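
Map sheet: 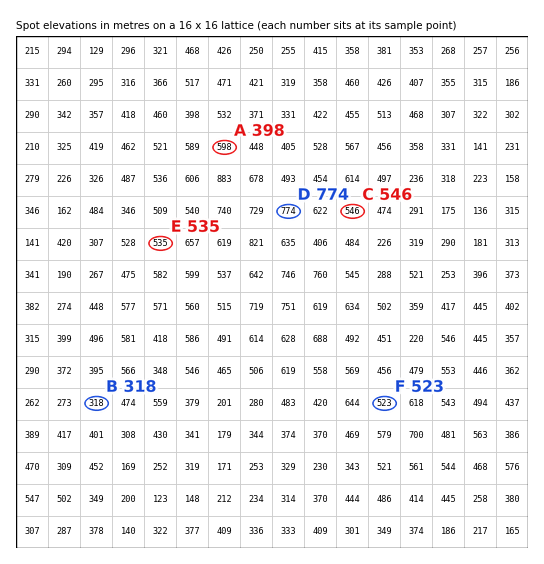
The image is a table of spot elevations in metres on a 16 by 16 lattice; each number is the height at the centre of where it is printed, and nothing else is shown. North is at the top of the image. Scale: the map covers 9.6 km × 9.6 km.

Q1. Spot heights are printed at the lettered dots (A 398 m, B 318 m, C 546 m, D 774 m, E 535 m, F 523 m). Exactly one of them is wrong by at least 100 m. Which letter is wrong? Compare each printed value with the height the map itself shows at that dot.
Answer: A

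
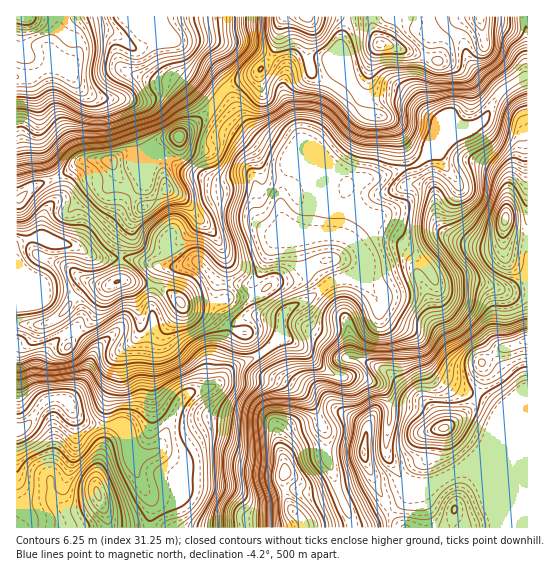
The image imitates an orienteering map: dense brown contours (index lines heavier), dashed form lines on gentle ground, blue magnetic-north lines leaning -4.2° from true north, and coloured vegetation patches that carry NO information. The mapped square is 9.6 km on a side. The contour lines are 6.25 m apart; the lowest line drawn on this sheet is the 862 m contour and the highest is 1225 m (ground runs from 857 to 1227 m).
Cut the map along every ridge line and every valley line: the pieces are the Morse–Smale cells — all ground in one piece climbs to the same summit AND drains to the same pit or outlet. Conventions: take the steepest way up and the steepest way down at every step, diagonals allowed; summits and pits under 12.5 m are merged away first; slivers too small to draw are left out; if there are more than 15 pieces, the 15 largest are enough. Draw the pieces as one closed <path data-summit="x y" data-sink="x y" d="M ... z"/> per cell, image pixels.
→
<path data-summit="445 427" data-sink="17 430" d="M295 165l-4 1-10 27 2 30 10 9 11 3-5 4 5 24 21 23-18 14-20 9-5 8-33-1-14 7-7 11-8 21 0 24 18-15 17-7 23-18 7-2 16 10 22 22 19 8 19 0 18 8 5 5 5 13-2 51 16 26 10 5 16 0 37-17 13-11 9-14 11-24 1-9-22-14-19-5-25-16-7-10-10-27-10-9-24-13-4-7-3-12-8-11-6-6-10-2 9-8 3-5 0-10-3-6-17-14 0-4 5-16 7-10 0-10 4-14-11-8-18-2-13 26-2-10-5-9z"/><path data-summit="295 513" data-sink="17 430" d="M258 356l-28 13-15 16-29 10-7 8-16 39-8 10-16 3-11-10 9 32 15 26-2 25 202-1-1-9-10-19-14-41-2-27-12-25-20-21-22-10z"/><path data-summit="505 219" data-sink="17 430" d="M527 76l-14 7-16 12-12 23-4 5-43 18-23 24-36 12-12 2-6 4-5 12 0 10-9 17-3 13 17 14 2 6 8-8 8-4 22 1 14 11 14 15 6 11 6 3 13-3 21 0 32 11 20 0z"/><path data-summit="306 17" data-sink="17 430" d="M347 16l-62 0-5 7-4 23-12 20-9 9-30 14 11 21 11 15 14 14 28 14 4 5 2 5 16 15 5 9 2 10 13-26 18 2 6 3 7 7 5-4 12-2 36-12 10-8 7-15 5-20-34-21-8-2-25 0-9-4-5-5-8-12-3-17-5-14z"/><path data-summit="527 341" data-sink="17 430" d="M398 243l-19 0-13 8-5 19-9 8 10 2 6 6 8 11 3 12 4 7 24 13 10 9 10 27 7 10 25 16 19 5 22 14-1 9-11 24-9 14-12 10 6 4 54 0 1-178-21-1-32-11-21 0-9 3-8-1-8-13z"/><path data-summit="166 190" data-sink="17 430" d="M141 148l-12 3-18 10 8 17 25 29-5 4-7 11-3 11-8 14 0 11 22 3 16 6 20 0 19-6 19 20 28 4 6-1 9-10 13-32 8-8-10-2-12-13-3-8 0-28-3-5-3-2-12 0-15 5-9 0-32-12-23-16-16-2z"/><path data-summit="98 494" data-sink="17 430" d="M62 399l-12 0-5 2-14 20-8 7-7 2 0 97 133 1 3-25-17-33-11-37-7-8-26-1-10-4-8-7-5-11z"/><path data-summit="381 45" data-sink="17 430" d="M442 16l-93 0-9 29 7 21 1 12 13 17 9 4 25 0 8 2 34 21-8 29 9-10 43-18 19-30-28-27-9-25-18-16z"/><path data-summit="363 451" data-sink="17 430" d="M285 337l-7 2-21 16 14 20 22 10 20 21 12 25 2 27 24 63 3 4 12-1 29-16 12-11 5-12-11-7-14-24 0-19 2-10-1-27-5-9-12-8-17-5-17 0-14-7-22-22z"/><path data-summit="181 302" data-sink="17 430" d="M198 261l-19 6-16 0-6 7-6 28 2 24-8 36-4 43-4 8-11 12-9 1 7 7 4 10 11 12 14-2 7-6 13-33 13-19 24-7 10-9 0-24 13-30-10-10-6-9 0-24z"/><path data-summit="179 137" data-sink="17 77" d="M105 31l-12 1-11 5-9 24-13 8 10 4 6 10 13 12 14 4 18 1 7 10 14 38 20-9 17-3 30-26 15-20 0-3-11-10-20-9-6-6-10-19-7-4-15 0-14 9-8 0-16-13z"/><path data-summit="117 282" data-sink="17 430" d="M131 259l-10 0 0 19-2 3-9 4-23-1-12 11 5 10 1 12-5 10-4 3 19 16 2 7-9 28-16 20 0 2 5 10 13 10 15 2 25 0 11-12 4-8 4-43 8-36-2-24 6-28 6-7z"/><path data-summit="179 137" data-sink="17 430" d="M225 89l-16 21-30 26-25 5-13 8 18 4 23 16 32 12 9 0 15-5 15 1 3 6 0 28 5 12 14 10 22 2-14-12-2-6 0-24 10-27 5-1-3-7-4-5-28-14-7-7-13-14-12-24z"/><path data-summit="166 190" data-sink="17 77" d="M55 67l-8 0-18 11 10 29 0 30 2 10 14 32 28-19 27 1 19-10 12-4-13-37-7-10-18-1-14-4-13-12-6-10z"/><path data-summit="166 190" data-sink="17 289" d="M109 160l-26 0-27 18 3 17-15 19-2 25 32 6 25 14 22-1 0-11 8-14 3-11 7-11 5-4-25-29z"/>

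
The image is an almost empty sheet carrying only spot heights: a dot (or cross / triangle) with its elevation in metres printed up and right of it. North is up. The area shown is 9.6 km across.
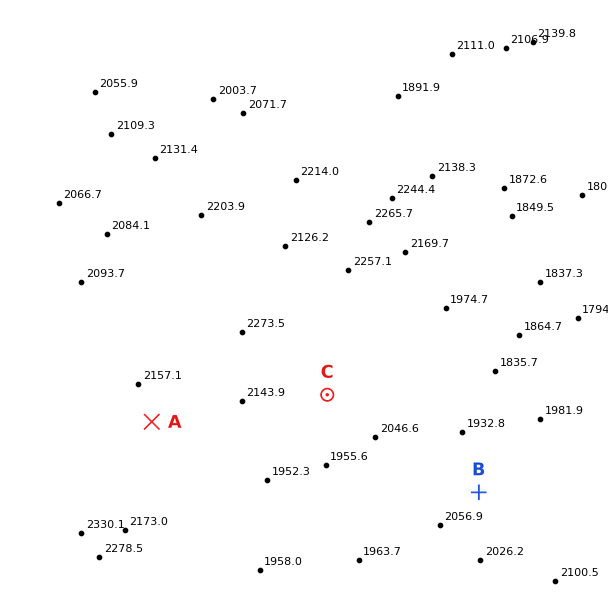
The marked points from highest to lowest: A C B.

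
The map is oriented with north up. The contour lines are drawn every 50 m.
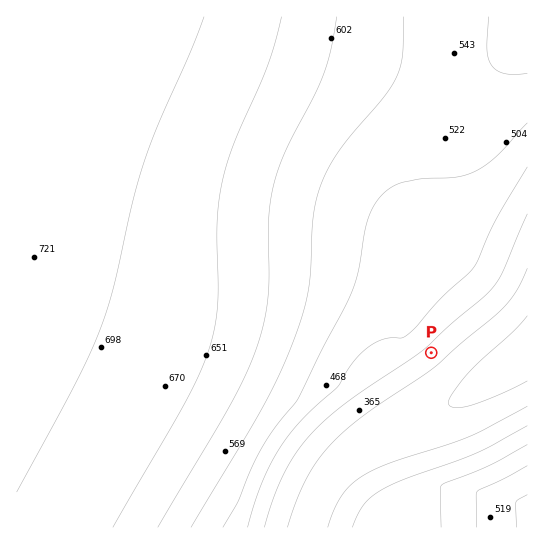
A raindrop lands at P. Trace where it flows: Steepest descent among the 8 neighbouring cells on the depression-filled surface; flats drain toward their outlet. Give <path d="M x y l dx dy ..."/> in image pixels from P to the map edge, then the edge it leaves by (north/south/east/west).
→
<path d="M431 353l34 33 12 0 41-27 9-8"/>
exit: east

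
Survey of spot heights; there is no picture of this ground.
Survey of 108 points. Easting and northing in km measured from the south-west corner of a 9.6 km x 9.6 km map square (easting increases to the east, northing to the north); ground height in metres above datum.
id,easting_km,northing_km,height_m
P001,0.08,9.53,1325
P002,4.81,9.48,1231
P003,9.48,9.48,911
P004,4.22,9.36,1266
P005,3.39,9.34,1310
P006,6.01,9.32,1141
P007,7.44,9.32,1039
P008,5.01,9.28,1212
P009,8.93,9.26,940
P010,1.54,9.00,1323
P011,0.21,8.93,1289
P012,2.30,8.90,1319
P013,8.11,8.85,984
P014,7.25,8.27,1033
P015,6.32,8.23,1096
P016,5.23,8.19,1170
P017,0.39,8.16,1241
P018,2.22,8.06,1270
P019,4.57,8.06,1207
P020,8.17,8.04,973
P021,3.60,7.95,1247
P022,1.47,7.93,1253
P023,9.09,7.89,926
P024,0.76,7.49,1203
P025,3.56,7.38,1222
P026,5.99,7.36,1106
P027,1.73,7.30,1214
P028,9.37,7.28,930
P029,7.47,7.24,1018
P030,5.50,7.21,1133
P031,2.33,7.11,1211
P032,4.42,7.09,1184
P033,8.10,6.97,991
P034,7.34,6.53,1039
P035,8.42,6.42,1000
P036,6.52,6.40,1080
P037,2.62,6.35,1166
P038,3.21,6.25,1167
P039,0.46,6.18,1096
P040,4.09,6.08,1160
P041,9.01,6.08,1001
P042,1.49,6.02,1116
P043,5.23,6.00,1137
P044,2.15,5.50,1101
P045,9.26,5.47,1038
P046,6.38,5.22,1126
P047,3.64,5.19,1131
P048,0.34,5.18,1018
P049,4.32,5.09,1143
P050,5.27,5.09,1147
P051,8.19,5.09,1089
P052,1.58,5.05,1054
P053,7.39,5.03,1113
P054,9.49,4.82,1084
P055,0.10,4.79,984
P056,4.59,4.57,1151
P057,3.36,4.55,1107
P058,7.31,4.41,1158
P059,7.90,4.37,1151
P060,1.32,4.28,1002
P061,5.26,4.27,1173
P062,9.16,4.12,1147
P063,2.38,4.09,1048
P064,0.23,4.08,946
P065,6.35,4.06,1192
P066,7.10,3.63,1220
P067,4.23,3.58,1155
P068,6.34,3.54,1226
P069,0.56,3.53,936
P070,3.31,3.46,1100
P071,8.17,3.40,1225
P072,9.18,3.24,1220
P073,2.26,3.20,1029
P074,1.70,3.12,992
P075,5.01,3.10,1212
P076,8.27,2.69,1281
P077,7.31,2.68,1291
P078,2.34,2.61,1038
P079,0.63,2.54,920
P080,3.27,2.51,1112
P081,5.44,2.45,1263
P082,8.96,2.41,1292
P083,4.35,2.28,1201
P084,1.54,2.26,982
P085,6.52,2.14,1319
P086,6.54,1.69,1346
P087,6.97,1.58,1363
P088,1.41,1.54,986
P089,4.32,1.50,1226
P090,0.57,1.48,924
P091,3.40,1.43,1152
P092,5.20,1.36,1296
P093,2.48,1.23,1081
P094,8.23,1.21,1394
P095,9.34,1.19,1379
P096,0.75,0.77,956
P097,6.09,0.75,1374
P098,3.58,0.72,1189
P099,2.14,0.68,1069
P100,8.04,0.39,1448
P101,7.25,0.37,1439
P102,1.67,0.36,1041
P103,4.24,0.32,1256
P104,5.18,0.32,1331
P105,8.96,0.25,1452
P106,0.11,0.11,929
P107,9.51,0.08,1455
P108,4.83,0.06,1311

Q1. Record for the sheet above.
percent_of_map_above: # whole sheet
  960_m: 92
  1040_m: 78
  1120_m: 60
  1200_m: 35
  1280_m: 18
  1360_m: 6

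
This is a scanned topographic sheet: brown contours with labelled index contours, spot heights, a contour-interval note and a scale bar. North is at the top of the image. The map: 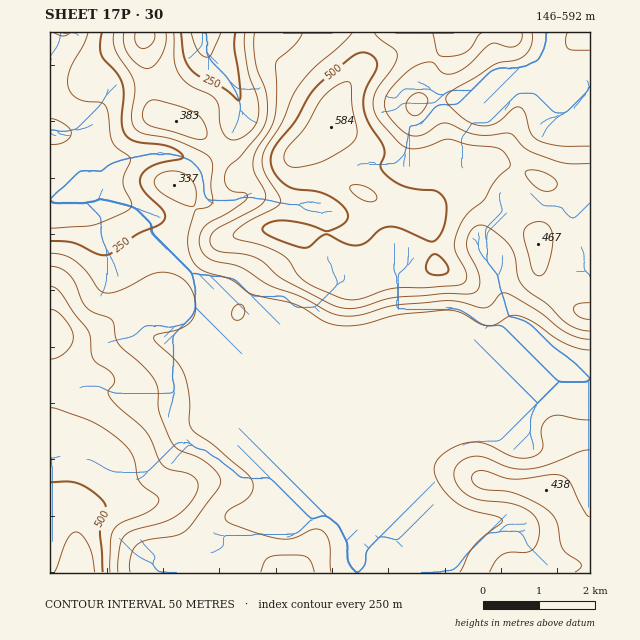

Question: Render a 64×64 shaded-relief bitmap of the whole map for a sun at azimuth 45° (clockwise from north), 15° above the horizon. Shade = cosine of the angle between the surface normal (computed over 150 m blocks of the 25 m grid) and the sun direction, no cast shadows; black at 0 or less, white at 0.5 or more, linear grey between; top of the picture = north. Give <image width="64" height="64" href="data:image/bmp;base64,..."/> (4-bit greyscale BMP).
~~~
<image width="64" height="64" href="data:image/bmp;base64,Qk12CAAAAAAAAHYAAAAoAAAAQAAAAEAAAAABAAQAAAAAAAAIAAATCwAAEwsAABAAAAAAAAAAAAAAABEREQAiIiIAMzMzAERERABVVVUAZmZmAHd3dwCIiIgAmZmZAKqqqgC7u7sAzMzMAN3d3QDu7u4A////AHZ5zu7bqYiHeIiHdmeJq7u6mId3iIiIiHdneJmYh3d3dnnO7suYh3d3iId3eJq7u7qYh3eImIiId3d4mZh2d3d3ec3tyod2Z3eIh3eJq7urupiHd4mYiIh3d4mamGZnd3eKzdyodmZmeIiIiau7uqqqmIh4iZiIiIiIiaqHVWeId4q8y4ZVVWeImZmaq7qpmqqYiIiZiIiIiIiJmXZVZ4h3ibupdURVZ4mZmZqqqZiZqpiIiIiIiIh3d4iHZEVoiHiJqphmVWZniZmZmZmYiImZmIiIiIiId2ZWZmUyNGiIiImqmId3d3eImIiIiIiIiJmIiIiIiHdlQzNDMhEleJiImaqqmZmYiImYd3iIiIiIiIiIiIiHdlQhEiIhEkaJmYmaq6qqqqmZmZmIiZmIiIiIiIiHd3d1QhEjNERFeKqZmaqqqZmqqqqqqpmaqZiIiIiIiHd3d2UyI0Z4iZmru6mZqqmZiZq7u7u7u7upmIiIiIiId3d3ZURGebzMzMy7mZmZmIiJq7u7vMzMu6mIiIiIiIiIiHd2Znis7u3cu7qZiIiIiJqru7vMzMu6mIh3iIiIiIiIiHd4ms3u3LqZmZl3iIiZqrvMy8zMuqmIh3eIiIiIiIiIiImazdy6mHiJmYiImZqru8zLu7upmIh3d4iIiIiIiIiIiZq7uph2Z4iZiJmqq7u8zLu7qpmIiHd4iIiIiIiIiIiImaqZh3ZniZmZqqq7u7zLuqqZmIiIh4iIiIiIiIiIiIiJmYiHd3iZmaqqu7u7u7qqmZmIiIiIiIiIiIiIiIiIiIiIiId3iZmZqqqrqqqqqpmpmYiIiIiIiIiIiIiIiIiIiIiIiIiJmZmaqqqZmZmZmqqYiIiIiIiIiIiIiIiIiIiIiIiIiImZmZmpmYiJmZqqqpiIiIiIiIiIiIiIiIiIiIiIiIiIiIiImZmIiJqqqqqqmIiIiIiIiIiIiIiIiIiIiIiHd4iIiIiImYiJqruqu6mYiIiIiIiIiIiIiIiIiIiIiHd3eIiIiHiJmZq7u7u6qZiIiIiIiIiIiIiIiIiIiIiHd3eIiHd3d4maq7y7u6qZiIiIiIiIiIiIiIiIiIiIiHd3eIiHdmVnmaq7u7uqmZiHd3eIiIiIh3d3iIiIiIiHd3eIiHZUM4mru7u7qZiIiHd3d4iIiId3d3d3iIiIiHdmd4iHZCEAq83LuqmId3d3d2Z3iIiHdmVVVmd3d3d3dlVnh2UxAADN7ty6mHZmZ4h3ZniIh3dkMiM0VmZmZmZURGd2QxAAEt7u3LqYdmd4mId3iIh3ZTEAASNERERFVDIkZ2QhABJW3e3LupiIiJmZiHiIh2UyAAABIzMyIiIiETV3UxASRojM3MuqmZiZmqmYiIdkMhAAACNEQyERERACV4dCETRombzMy6qZmZmqqYh3ZTIQAAAkVmZVQyIhESWKl0IjV4iZzMzLqZiJmaqYdmVDIREAE1d3eHdlVDM0abuXQjRoiIjM3cupiImZqYZUMyIiMyJGiIiIiIdmVWm925dDNXiIiN3dy6mIiZmYZCIiIjNDM1iYh3iIiHdnnO7blkNGiYiI3d3KmIiImYdCESIzMyIkaIdmZ4iId3i97sp1M0aJmIjMzLqYiIiIdjISMzMiEjV4dmZniHdmaKzcqFQjR5mYiMzLuZiIiIh2QzRVUzI0V4h3ZneHdlVnm7qGQzRomZiIu7upmZmZmHZVZ4h2VWeZqYiHeHdlRWiaqXQzRniZmIiqqqmZmZmHZVaJqpmZqru6qYd3ZlVWiZqYZEVniZmYiJmZmZmYh2VEaJmZqqqqqqmXZVVmZniamZhlZ4iImYiIiIiIiHdUMjRol3eJiHeId1QzRWiJmqmZmHd4iIiIiIiIiId3ZTIRNYmFRXdUM0VUMjRXmqqqmZmZiIiHd3eIiHd3d3ZUMiNYqnQ1ZTEBJEREV4q8u6mZmqmIiHdmeIiIeId3dlVEV5zLdEZkEAE1VWeJq8u6mImamYiId2eJqpmIiHd2ZmeazclkV3QQAlZneJqqqpmIiZmYiIiIibzLqoiId3ZmeKu7lkRodCEkZmd4iZmJmZmZmYiIiZq83cu7iIh3ZVVWd3UyJXmFM0VmZnd4iImruqqZmZqqvN3dy7uIiHdUMzMyEAFHqpdVVnd3d3eIm93LqpqrvLzN3cy6qoiHdlMhEQAAFIvLmGVWd3d3iJrN7typq97tzM3cuqqqh3dmQyEAERNpvMuoZEZ3d3iKve/+25mt7+27vMupmZl3ZmVDISNFeavMu5dDNWZneJve/+25ib3u26maupmYiHZVVVQyNYmru7u7ljIkVmZ4q97u26iIrNy5iIqqiIiIZURFVTNHm7u7vMuFISRWZnir3dy5iHiruph3iamHiIhlRFZlQ0eaqrvN23MRJGZneKvMupiHd4iIh3eJmHeIiGVEZ3UyRomrze7JUgE1Z3eImqqpiHdlZmZ3d3iHd4mIZVZ4dCE2iaze3KcxAkZ3eIiZqZmIdlVVZmd3eId4iYhmZndjECWJve3KhSATVnd4iImaqZh2VWd3d2Zmd3iIh3dnd1IAJYrO7KhkESR3d3iIiJu7qXdniIh3ZVZ4iId2d3dmQQE2it7bl1MRNoiHiIiIq8ypiImZmIdlRomHdlWIdmUyEkeb7tuXVCJHmYd4iIiby6mZmqmId3VXq5dlVZmGVDIiV6zu25dUIkiph3iIiJq6mZmqqYd3dmm8p1Vm"/>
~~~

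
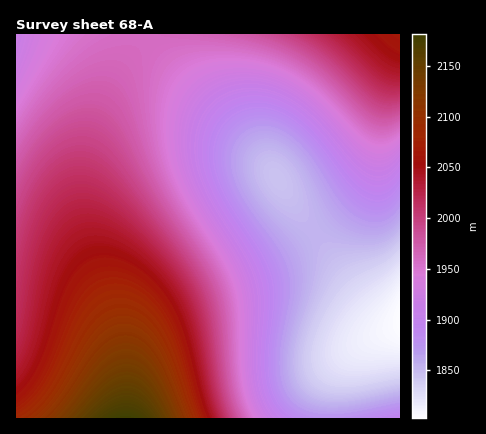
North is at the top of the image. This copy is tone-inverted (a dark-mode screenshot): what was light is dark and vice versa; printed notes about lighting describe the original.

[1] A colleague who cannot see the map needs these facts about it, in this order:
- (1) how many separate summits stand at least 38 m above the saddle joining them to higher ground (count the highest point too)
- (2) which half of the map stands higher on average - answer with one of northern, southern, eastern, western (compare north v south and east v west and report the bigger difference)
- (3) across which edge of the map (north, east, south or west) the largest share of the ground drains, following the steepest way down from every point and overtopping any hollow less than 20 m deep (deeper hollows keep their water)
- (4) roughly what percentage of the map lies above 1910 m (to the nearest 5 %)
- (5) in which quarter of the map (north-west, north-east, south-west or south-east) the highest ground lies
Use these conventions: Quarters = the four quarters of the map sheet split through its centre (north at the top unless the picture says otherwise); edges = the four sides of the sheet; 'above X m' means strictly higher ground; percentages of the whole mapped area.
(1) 2 summits rise at least 38 m above their surroundings.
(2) Taken as a whole, the western half is higher than the eastern.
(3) Drainage is mainly to the east: more ground falls towards that edge than towards any other.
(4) Ground above 1910 m makes up about 65 % of the sheet.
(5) The highest point lies in the south-west quarter of the map.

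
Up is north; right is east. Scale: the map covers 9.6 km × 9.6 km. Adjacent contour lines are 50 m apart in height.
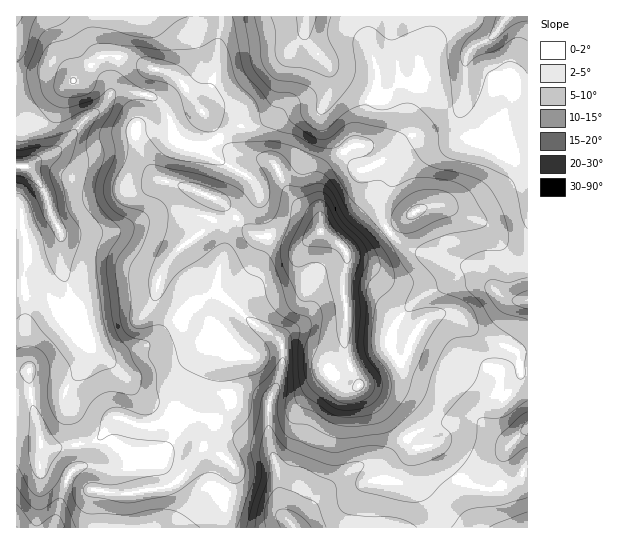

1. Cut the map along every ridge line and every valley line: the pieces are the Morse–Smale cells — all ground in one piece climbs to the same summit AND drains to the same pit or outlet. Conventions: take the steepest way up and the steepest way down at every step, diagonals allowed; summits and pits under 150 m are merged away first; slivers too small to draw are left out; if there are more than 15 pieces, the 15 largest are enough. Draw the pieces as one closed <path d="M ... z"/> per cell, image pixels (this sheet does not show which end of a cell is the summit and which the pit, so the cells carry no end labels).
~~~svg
<path d="M221 16l-205 1 0 354 13 0 3 34 7 21 1 16 3 5 14 1 37-7 21-22 8 0 15 6 19 0 12-6 22-34 5-14 10-11 11-4 18 1 4-2-24-30 0-8 9-18 21-21 10-15 6-18-1-8 11-1 30 9 19-14-1-12-26-20-17-33-9-6-25-5-15-7-7-7-11-22-8-9 15-40z"/><path d="M527 16l-306 1-5 53-15 40 8 9 11 22 7 7 15 7 21 4 10 4 20 36 26 20 2 13 23 17 3 5 0 11-4 13 0 15 4 18-3 35 4 17 11 22 42-24 7-8 3-11 12-20 18-9 14 2 27 21 32 15 14 0z"/><path d="M322 232l-21 13-30-9-10 0 0 9-6 18-10 15-21 21-9 18 0 8 24 30-8 4-6 7 0 21 3 7 0 9-24 40 2 5 19 9 8 10-2 10-11 17 4 13 0 20 303 1 1-175-14-2-32-15-27-21-14-2-18 9-12 20-3 11-7 8-42 24-11-22-4-17 3-35-4-18 0-15 4-13 0-11-8-10z"/><path d="M226 356l-15 1-12 10-22 40-14 16-6 2-19 0-15-6-8 0-7 6-11 15-40 8-8 0-8-3-10-48-2-26-12 1-1 155 207 1 1-21-4-13 11-17 2-10-8-10-19-9-2-5 24-40 0-9-3-7 0-21 8-8z"/>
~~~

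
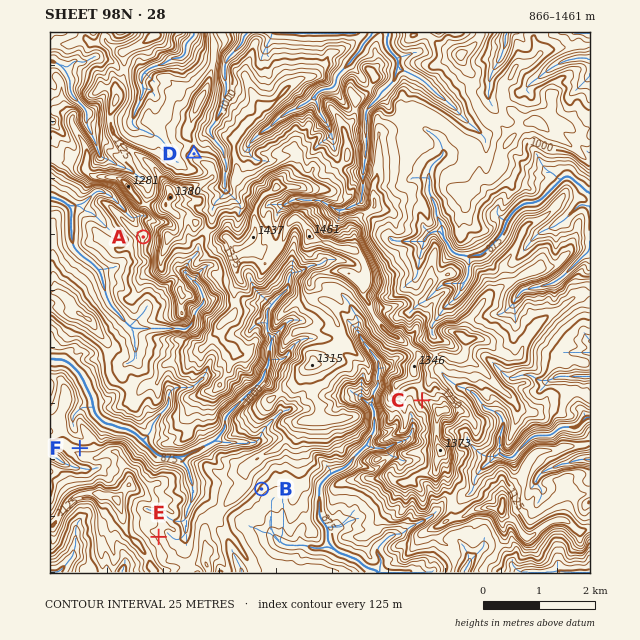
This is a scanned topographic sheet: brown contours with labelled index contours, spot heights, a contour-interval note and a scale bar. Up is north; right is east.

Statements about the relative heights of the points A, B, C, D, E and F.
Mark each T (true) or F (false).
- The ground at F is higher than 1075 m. F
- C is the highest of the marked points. T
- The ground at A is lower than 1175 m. T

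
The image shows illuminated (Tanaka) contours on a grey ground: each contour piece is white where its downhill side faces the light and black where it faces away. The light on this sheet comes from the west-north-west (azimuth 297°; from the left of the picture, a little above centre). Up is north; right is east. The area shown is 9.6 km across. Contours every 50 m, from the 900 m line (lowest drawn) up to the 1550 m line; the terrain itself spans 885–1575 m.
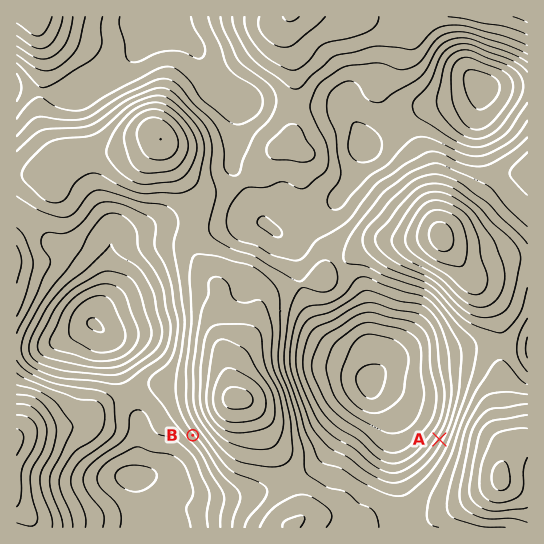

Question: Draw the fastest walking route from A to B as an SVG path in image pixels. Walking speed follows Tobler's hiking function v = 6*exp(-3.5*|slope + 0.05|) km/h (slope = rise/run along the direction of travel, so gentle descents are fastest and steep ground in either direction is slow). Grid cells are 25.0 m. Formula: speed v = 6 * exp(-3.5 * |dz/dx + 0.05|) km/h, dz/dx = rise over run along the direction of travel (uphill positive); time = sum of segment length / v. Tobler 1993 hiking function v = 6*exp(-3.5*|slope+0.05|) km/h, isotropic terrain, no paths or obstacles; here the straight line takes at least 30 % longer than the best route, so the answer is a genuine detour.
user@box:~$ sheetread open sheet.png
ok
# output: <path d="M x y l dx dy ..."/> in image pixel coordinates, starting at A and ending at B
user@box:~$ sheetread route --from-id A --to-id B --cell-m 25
<path d="M439 439l-2 6-20 20-22 10-156 0-13-6-33-34"/>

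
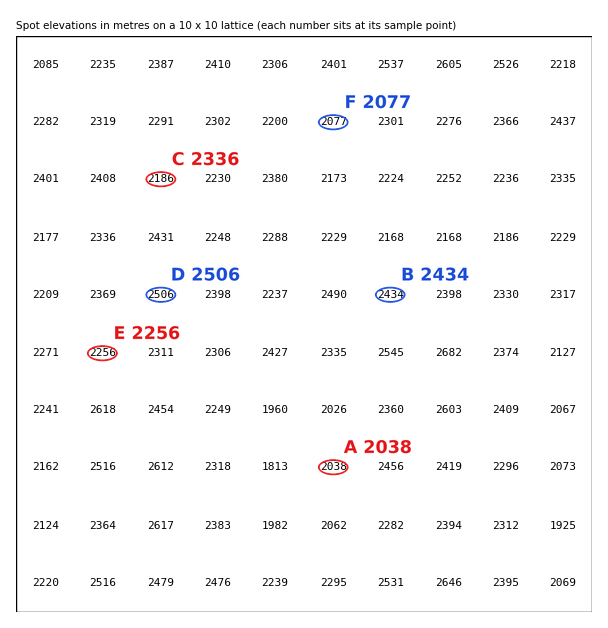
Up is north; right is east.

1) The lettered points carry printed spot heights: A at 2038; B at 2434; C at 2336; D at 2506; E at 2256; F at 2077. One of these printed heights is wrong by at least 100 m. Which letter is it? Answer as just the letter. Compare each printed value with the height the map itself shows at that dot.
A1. C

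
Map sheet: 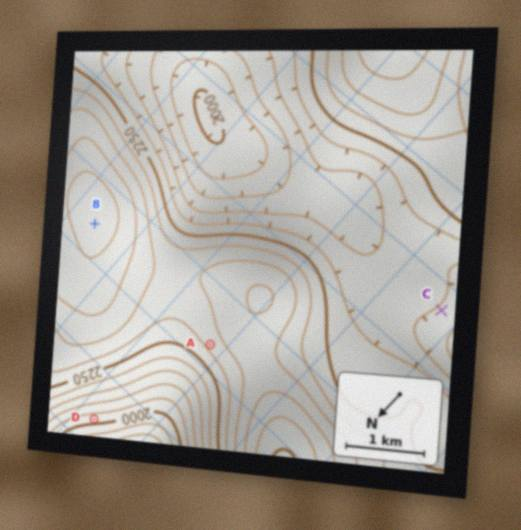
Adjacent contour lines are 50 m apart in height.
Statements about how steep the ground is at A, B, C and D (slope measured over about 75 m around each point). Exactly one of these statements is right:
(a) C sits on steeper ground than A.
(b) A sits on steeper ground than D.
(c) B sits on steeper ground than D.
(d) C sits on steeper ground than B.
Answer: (d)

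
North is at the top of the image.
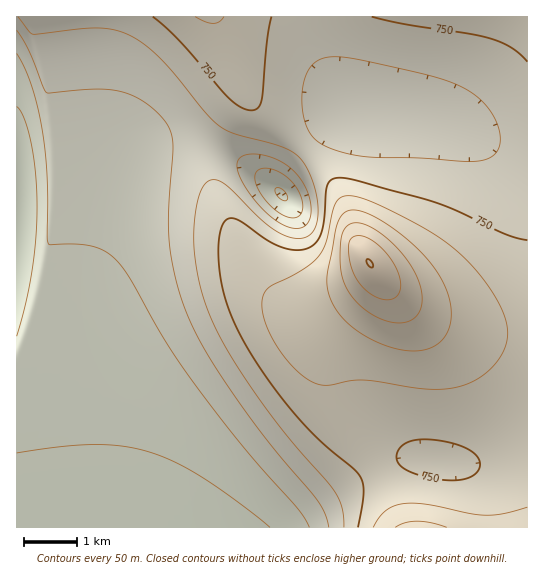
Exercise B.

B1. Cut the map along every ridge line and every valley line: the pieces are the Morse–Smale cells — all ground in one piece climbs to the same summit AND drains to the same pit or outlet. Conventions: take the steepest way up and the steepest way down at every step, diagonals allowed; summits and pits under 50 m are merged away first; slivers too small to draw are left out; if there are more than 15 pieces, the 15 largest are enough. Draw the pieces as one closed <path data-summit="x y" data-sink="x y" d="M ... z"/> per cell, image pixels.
<path data-summit="370 263" data-sink="17 263" d="M357 112l-8 0-11 5-34 30 19 20 14 22 12 25 8 29 15 23 0 7-18 18-12 8-27 12-17 0-15-8-15-16-16-22-17-31-22-45-4-19 2-21-22-5-20 0-14 3-21 12-15 19-12 24-12 35-10 41-6 52-2 99 10 99 196 0 35-25 43-27 20-11 18-6 16-2 35 7 20 0 41-12 17-2 0-295-25-4-44-23-14-5-34-7z"/><path data-summit="210 17" data-sink="17 263" d="M527 16l-511 1 1 511 70-1-10-98 0-79 3-35 5-37 10-41 17-47 17-27 12-10 20-8 28-1 22 5 9-18 21-30 1-18 11 20 16 16 34 28 35-30 11-5 8 0 54 4 28 5 20 7 44 23 24 4z"/><path data-summit="370 263" data-sink="281 194" d="M305 148l-12 11-13 19-3 7 1 6-28-24-36-18-3 5-2 16 3 15 7 17 25 49 16 26 23 26 11 6 13 3 16-4 31-17 17-16 1-9-15-23-8-29-12-25-14-22z"/><path data-summit="418 527" data-sink="17 263" d="M527 451l-16 1-41 12-20 0-35-7-16 2-18 6-20 11-43 27-34 24 243 1z"/><path data-summit="210 17" data-sink="281 194" d="M242 83l-1 18-21 30-8 18 38 18 27 22 3-11 24-31-35-28-16-16z"/>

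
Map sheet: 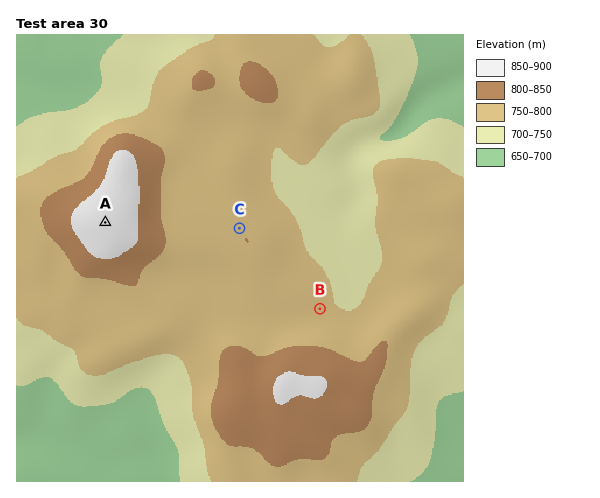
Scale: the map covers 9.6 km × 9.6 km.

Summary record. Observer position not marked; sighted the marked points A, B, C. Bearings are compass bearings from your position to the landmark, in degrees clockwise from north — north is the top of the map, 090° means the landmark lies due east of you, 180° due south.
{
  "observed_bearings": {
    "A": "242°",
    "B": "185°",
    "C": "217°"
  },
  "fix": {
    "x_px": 338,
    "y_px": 98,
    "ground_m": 770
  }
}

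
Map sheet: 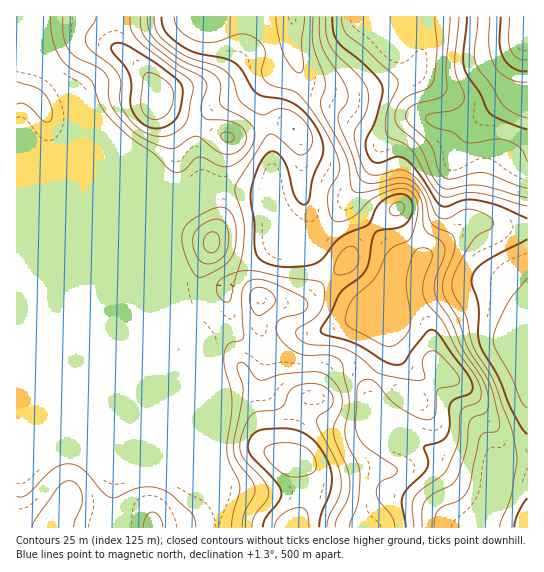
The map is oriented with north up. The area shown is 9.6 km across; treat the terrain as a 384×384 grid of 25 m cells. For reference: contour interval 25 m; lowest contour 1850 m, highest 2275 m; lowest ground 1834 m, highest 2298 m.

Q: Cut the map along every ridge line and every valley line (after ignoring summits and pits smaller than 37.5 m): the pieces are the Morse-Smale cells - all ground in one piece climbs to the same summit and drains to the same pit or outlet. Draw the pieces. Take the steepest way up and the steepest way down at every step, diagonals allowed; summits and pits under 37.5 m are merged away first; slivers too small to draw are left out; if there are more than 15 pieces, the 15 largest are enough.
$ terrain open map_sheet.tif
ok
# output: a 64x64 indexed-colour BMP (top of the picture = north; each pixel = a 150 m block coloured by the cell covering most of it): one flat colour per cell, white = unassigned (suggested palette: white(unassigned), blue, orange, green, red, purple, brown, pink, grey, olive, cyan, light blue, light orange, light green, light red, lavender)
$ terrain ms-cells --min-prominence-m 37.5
<image width="64" height="64" href="data:image/bmp;base64,Qk12CAAAAAAAAHYAAAAoAAAAQAAAAEAAAAABAAQAAAAAAAAIAAATCwAAEwsAABAAAAAAAAAA////ALR3HwAOf/8ALKAsACgn1gC9Z5QAS1aMAMJ34wB/f38AIr28AM++FwDox64AeLv/AIrfmACWmP8A1bDFADMzMzMzMzMzMzMzMzIiIiIiIiIiIiIiIiIiIiIiERERMzMzMzMzMzMzMzMzMiIiIiIiIiIiIiIiIiIiIiIREREzMzMzMzMzMzMzMzMyIiIiIiIiIiIiIiIiIiIiIiERETMzMzMzMzMzMzMzMzIiIiIiIiIiIiIiIiIiIiIiIRERMzMzMzMzMzMzMzMzMiIiIiIiIiIiIiIiIiIiIiIhEREzMzMzMzMzMzMzMzMyIiIiIiIiIiIiIiIiIiIiIiERETMzMzMzMzMzMzMzMyIiIiIiIiIiIiIiIiIiIiIiIhERMzMzMzMzMzMzMzMzIiIiIiIiIiIiIiIiIiIiIiIREREzMzMzMzMzMzMzMzIiIiIiIiIiIiIiIiIiIiIRERERETMzMzMzMzMzMzMzMiIiIiIiIiIiIiIiIiIiERERERERMzMzMzMzMzMzMzMyIiIiIiIiIiIiIiIiIhEREREREREzMzMzMzMzMzMzMyIiIiIiIiIiIiIiIiIhERERERERETMzMzMzMzMzMzMzIiIiIiIiIiIiIiIiIRERERERERERMzMzMzMzMzMzMzIiIiIiIiIiIiIiIiIREREREREREREzMzMzMzMzMzMzMiIiIiIiIiIiIiIiIRERERERERERETMzMzMzMzMzMzMiIiIiIiIiIiIiIiIRERERERERERERMzMzMzMzMzMzMyIiIiIiIiIiIiIiIhEREREREREREREzMzMzMzMzMzMzIiIiIiIiIiIiIiIiERERERERERERETMzMzMzMzMzMzIiIiIiIiIiIiIiIiIhERERERERERERMzMzMzMzMzMzMiIiIiIiIiIiIiIiIiEREREREREREREzMzMzMzMzMzMyIiIiIiIiIiIiIiIiIhERERERERERETMzMzMzMzMzMzIiIiIiIiIiIiIiIiIiERERERERERERMzMzMzMzMzMzMiIiIiIiIiIiIiIiIiIhEREREREREREzMzMzMzMzMzMyIiIiIiIiIiIiIiIiIiERERERERERETMzMzMzMzMzMzIiJEIiIiIiIiIiIiIiIRERERERERERMzMzMzMzMzMzMiJERCIiIiIiIiIiIiIhEREREREREREzMzMzMzMzMzMyIkREQiIiIiIiIiIiIiIRERERERERETMzMzMzMzMzMzIkRERCIiIiIiIiIiIiIhERERERERERMzMzMzMzMzMzMkRERCIiIiIiIiIiEiIiEREREREREREzMzMzMzMzMzMyREREIiIiIiIiIiERIiIRERERERERETMzMzMzMzMzMzRERERCIiIiIiIiERESIhERERERERERMzMzMzMzMzMzNEREREIiIiIiIiEREREiEREREREREREzMzMzMzMzMzM0RERERCIiIiIiERERERIRERERERERETMzMzMzMzMzMzRERERERCIiIiIRERERERERERERERERMzMzMzMzMzMzNEREREREQiIiIREREREREREREREREREzMzMzMzMzMzM0REREREREQiIhEREREREREREREREREVUzMzMzMzMzMzREREREREREQiERERERERERERERERERVVUzMzMzMzMzNERERERERERBERERERERERERERERERFVVVVTMzMzMzM0RERERERERBEREREREREREREREREREVVVVVVTMzMzMzNERERERERBERERERERERERERERERERVVVVVVVVMzMzMzREREREREERERERERERERERERERERFVVVVVVVVVMzMzMzREREREERERERERERERERERERERERERERERERERERERERERERERERERERERERERERERERERERERERERERERERERERERERERERERERERERERERERERERERERERERERERERERERERERERERERERERERERERERERERERERERERERERERERERERERERERERERERERERERERERERERERERERERERERERERERERERERERERERERERERERERERERERERERERERERERERERERERERERERERERERERERERERERERERERERERERERERERERERERERERERERERERERERERERERERERERERERERERERERERERERERERERERERERERERERERERERERERERERERERERERERERERERERERERERERERERERERERERERERERERERERERERERERERERERERERERERERERERERERERERERERERERERERERERERERERERERERERERERERERERERERERERERERERERERERERERERERERERERERERERERERERERERERERERERERFmERERERERERERERERERERERERERERERERERERERERFmYRERERERERERERERERERERERERERERERERERERERFmZhERERERERERERERERERERERERERERERERERERERFmZmERERERERERERERERERERERERERERERERERERERFmZmYREREREREREREREREREREREREREREREREREREREWZmZhERERERERERERERERERERERERERERERERERERERZmZmERERERERERERERERERERERERERERERERERERERFmZmYREREREREREREREREREREREREREREREREREREREWZmZhERERERERERERERERERERERERERERERERERERERFmZm"/>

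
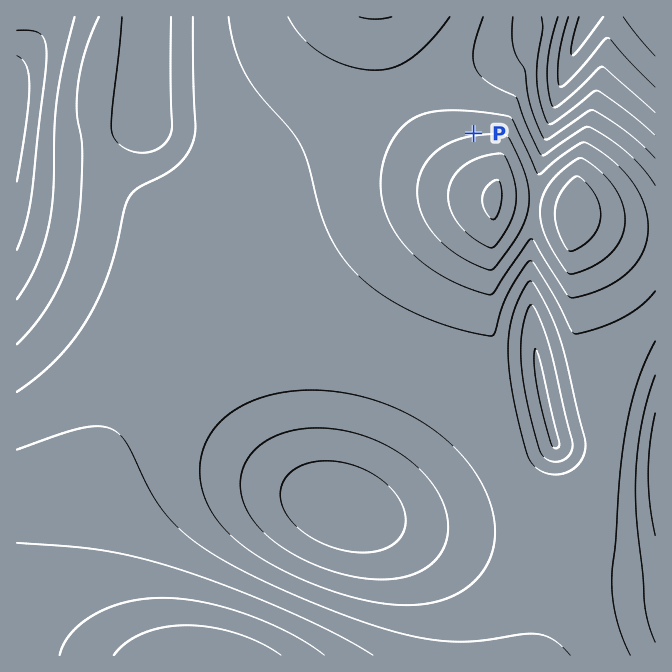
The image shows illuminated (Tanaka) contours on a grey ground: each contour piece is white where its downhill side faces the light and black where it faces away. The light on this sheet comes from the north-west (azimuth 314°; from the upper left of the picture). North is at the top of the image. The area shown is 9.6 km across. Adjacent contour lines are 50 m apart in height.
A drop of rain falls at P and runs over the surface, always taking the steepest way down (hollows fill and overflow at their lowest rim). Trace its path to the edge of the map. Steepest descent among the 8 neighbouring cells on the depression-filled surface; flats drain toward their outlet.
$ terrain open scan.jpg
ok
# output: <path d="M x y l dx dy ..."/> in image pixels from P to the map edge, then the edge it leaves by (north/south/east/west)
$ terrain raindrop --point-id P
<path d="M474 133l0-40 38-38 3-2 3 0 7-3 49 0 3-5 0-3 5-9 0-3 7-13"/>
exit: north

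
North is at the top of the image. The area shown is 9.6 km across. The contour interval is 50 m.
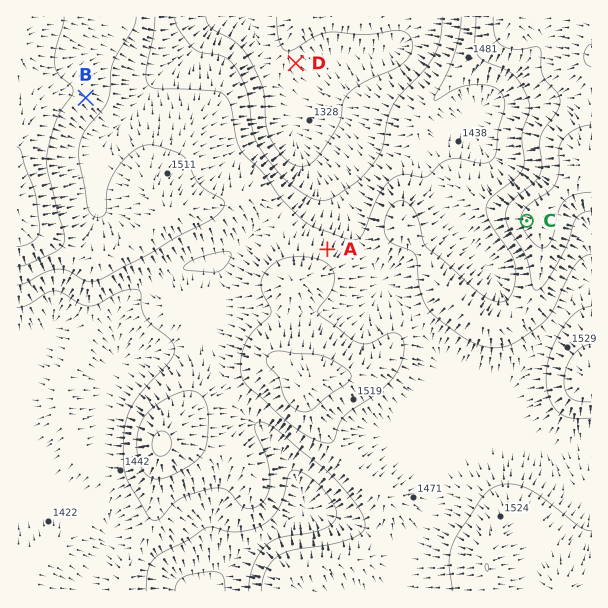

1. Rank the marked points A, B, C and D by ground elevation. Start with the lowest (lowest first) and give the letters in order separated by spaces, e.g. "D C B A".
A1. D A B C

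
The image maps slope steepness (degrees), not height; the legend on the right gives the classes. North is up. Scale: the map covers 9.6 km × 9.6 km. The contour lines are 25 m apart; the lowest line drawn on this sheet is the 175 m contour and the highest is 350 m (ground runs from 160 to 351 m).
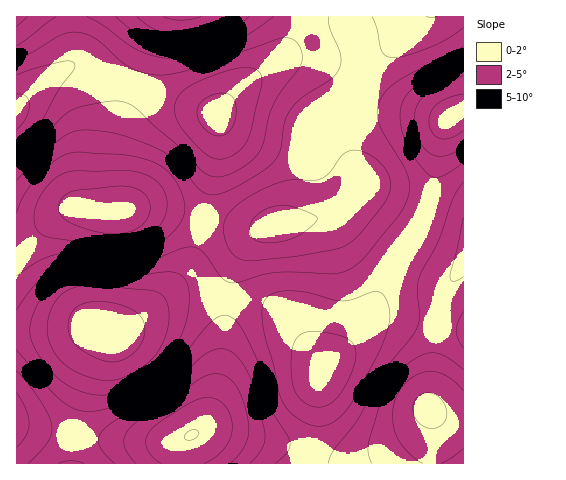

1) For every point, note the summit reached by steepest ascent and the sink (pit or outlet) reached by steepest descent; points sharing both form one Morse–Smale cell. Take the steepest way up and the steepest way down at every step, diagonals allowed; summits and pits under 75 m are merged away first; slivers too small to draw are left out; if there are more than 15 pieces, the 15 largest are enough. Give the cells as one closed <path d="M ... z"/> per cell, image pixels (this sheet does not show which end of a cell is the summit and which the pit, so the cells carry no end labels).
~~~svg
<path d="M418 16l-119 0-4 17-11 20-10 10-35 25-22 26-48-14-85-33-14-1-6 2-29 20-19 20 0 137 9 0 30-27 19-10 31 4 29-4 25 0 89 20 16 0 17-4 35-5 23-7 18-18 2-5 0-9-9-19-24-30 0-6 27-30 28-38 31-30z"/><path d="M463 16l-44 0-7 11-31 30-28 38-25 28-2 8 31 42 2 16-6 10-19 15-58 11-14 6-18 18-11 21-7 27 34 6 21 11 19 19 20 31 2 8 29-31 16-22 25-53 24-34 10-18 8-28 4-38 6-22 8-10 12-4z"/><path d="M197 294l-16 1-12 3-36 25-16 8-7 0-9-5-84 5-1 132 165 1 3-23 18-14 8-15 8-28 6-36 2-50z"/><path d="M463 113l-11 3-8 10-6 22-4 38-14 41-28 39-18 40-14 23-38 43-4 14-3 46-10 32 127-1 2-31-6-27 4-24 4-48 10-43 18-26z"/><path d="M159 208l-25 0-17 4-43-4-19 10-30 27-8 1-1 84 27 1 58-5 9 5 7 0 16-8 32-22 11-5 21-2 28 3 8-27 11-21 14-16 10-5-27-1z"/><path d="M298 16l-281 0-1 90 19-18 21-15 14-7 10 0 57 20 32 14 48 14 22-26 35-25 10-10 11-20z"/><path d="M227 297l-3 51-10 50-12 29-18 14-2 22 122 1 5-10 6-22 3-46 4-11-2-11-24-36-15-14-21-11z"/><path d="M463 264l-17 26-10 43-4 48-4 24 6 27-1 32 31-1z"/>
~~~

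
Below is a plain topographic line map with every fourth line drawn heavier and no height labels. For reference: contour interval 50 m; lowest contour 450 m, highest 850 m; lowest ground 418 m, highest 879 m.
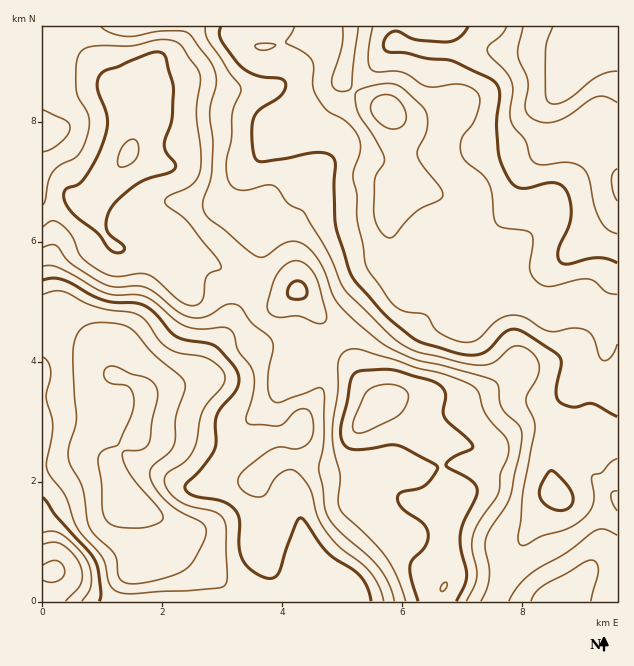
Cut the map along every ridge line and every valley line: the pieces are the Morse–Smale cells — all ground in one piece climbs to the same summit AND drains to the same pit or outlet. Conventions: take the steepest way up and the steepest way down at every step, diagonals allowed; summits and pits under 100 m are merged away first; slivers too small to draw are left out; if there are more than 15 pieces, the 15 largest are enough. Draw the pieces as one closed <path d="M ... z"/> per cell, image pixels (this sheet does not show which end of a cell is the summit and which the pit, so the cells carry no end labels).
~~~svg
<path d="M341 78l-2 13-9 17-19 17-27 7-9 6-26 31-6 11-1 27 2 6 16 12 1 7 0 33-3 17 25 8 15 0 35 41 35 59 9 10 6 2 3-1 8 5 44 39 6 30 15 20-11 42 0 37-8 21 0 7 111 0 5-4 13-5 20-21 10-2 18 4 1-261-19 3-28-16-17 6-12 0-27-10-21-3-5-5-5-12-16-17-4-9-2-34-10-14-31-14-11 0-16 7 11-11 1-12-13-55-7-9-31-16z"/><path d="M262 282l-6 3-4 10-14 14-12 24-18 25-6 15-6 7-14 4-21 4-9 2-4 5-14-13-21-6-13-27-27-25-12-7-18 1-1 147 20-1 23-8 18 2 7 7 14 36 46 23 7 10 5 16 27 20 16 16 7 16 207 0 2-11 5-6 2-11 0-37 11-42-15-20-6-30-44-39-8-5-3 1-6-2-9-10-35-59-35-41-15 0z"/><path d="M617 26l-266 1-1 21-8 33 13 11 31 16 7 9 13 55 0 9-10 12 14-5 11 0 31 14 10 14 2 34 4 9 16 17 5 12 8 6 18 2 27 10 12 0 17-6 28 16 9 0 10-4z"/><path d="M67 26l-25 1 0 291 19-1 12 7 27 25 13 27 21 6 14 13 4-5 9-2 32-6 9-9 6-15 18-25 10-20 16-18 6-12-29-9-21-12-27-8-9-7-16-21-38-54 17-33 12-16 7-18 2-23-4-13-13 1-11 4-16 16-4-11-6-9-18-18z"/><path d="M350 26l-282 1 16 25 18 18 6 9 4 11 16-16 11-4 13-1 4 13-2 23-7 18-12 16-17 33 38 54 20 25 12 6 20 5 28 14 22 6 3-17 0-33-1-7-7-4-11-14 1-27 6-11 26-31 9-6 27-7 19-17 9-17 9-36 3-18z"/><path d="M98 456l-13 0-23 8-20 2 0 135 188 1 1-5-6-11-16-16-27-20-5-16-7-10-46-23-14-36z"/><path d="M599 570l-10 2-20 21-10 3-7 5 65 1 1-28z"/>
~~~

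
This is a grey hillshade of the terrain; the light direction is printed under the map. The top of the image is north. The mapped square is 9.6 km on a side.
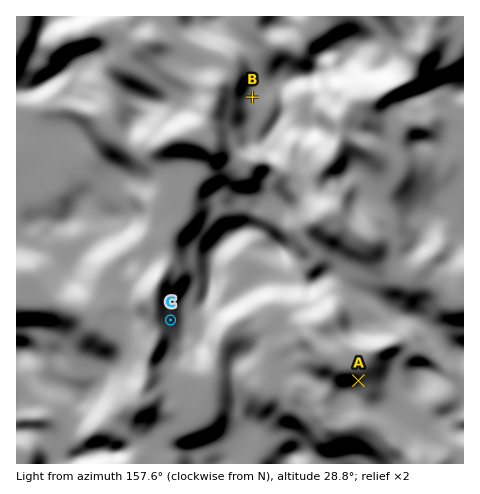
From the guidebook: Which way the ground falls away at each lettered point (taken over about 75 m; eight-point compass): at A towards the N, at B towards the W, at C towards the W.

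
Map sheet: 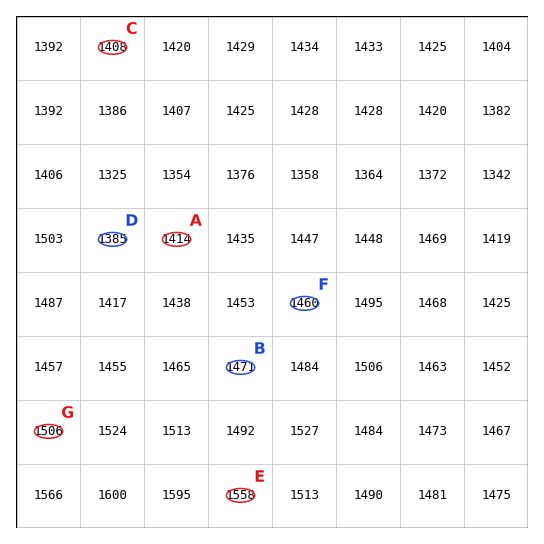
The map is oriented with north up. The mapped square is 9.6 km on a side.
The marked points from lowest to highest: C A B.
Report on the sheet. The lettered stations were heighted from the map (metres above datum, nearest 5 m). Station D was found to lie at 1385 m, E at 1560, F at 1460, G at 1505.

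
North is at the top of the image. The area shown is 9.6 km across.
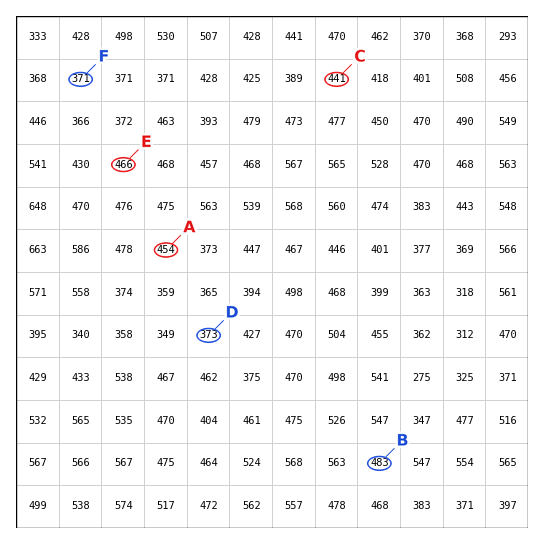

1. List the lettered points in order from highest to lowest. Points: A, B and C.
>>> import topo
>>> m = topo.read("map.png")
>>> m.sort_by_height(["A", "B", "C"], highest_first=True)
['B', 'A', 'C']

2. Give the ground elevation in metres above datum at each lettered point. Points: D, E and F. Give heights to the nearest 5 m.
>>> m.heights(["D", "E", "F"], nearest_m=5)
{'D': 375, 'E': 465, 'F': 370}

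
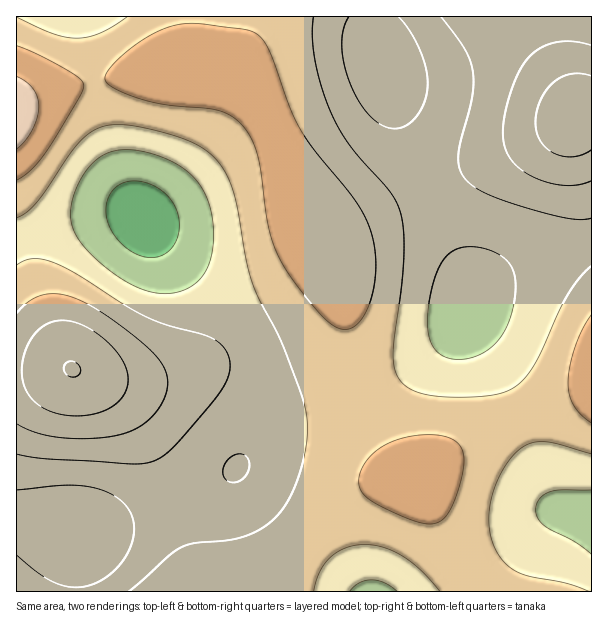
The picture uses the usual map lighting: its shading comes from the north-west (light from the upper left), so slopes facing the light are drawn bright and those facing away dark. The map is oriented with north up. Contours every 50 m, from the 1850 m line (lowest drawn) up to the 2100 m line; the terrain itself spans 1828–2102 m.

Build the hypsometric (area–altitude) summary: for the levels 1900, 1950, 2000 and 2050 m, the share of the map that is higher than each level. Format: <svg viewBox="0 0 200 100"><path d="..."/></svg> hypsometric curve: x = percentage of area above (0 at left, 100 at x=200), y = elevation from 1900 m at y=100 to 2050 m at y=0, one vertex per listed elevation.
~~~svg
<svg viewBox="0 0 200 100"><path d="M173 100l-62-33-68-34-35-33"/></svg>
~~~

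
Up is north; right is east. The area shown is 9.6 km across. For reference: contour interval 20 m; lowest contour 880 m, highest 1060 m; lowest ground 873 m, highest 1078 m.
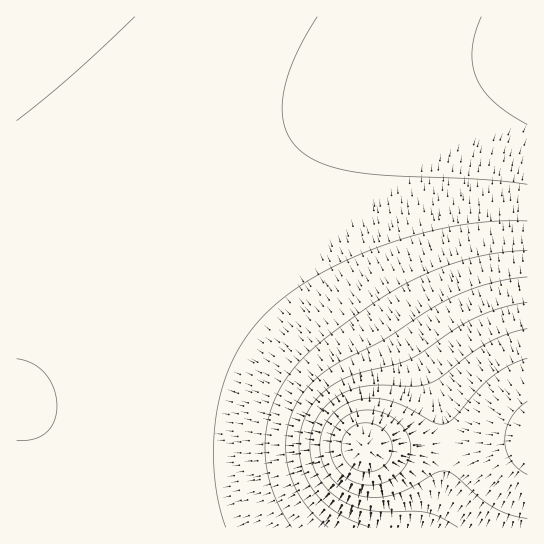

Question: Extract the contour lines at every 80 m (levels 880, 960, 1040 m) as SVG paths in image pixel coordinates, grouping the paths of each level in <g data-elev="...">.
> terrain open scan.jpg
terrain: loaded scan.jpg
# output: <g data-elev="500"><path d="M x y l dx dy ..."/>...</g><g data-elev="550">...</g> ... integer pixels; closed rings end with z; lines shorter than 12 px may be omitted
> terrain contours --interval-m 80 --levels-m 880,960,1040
<g data-elev="880"><path d="M527 125l-19-12-14-11-11-12-7-12-3-13-1-15 3-16 6-17"/></g><g data-elev="960"><path d="M527 277l-21 3-20 4-20 7-20 9-20 12-42 27-53 28-14 11-12 12-10 16-7 19-2 18 1 19 5 19 9 16 12 16 15 14"/></g><g data-elev="1040"><path d="M363 485l16-1 15-6 11-12 5-13-1-14-7-13-12-10-16-6-15 1-14 6-10 10-5 14 1 14 6 14 12 10z"/><path d="M527 401l-9 8-7 9-5 11-1 10 1 11 5 11 7 8 9 6"/></g>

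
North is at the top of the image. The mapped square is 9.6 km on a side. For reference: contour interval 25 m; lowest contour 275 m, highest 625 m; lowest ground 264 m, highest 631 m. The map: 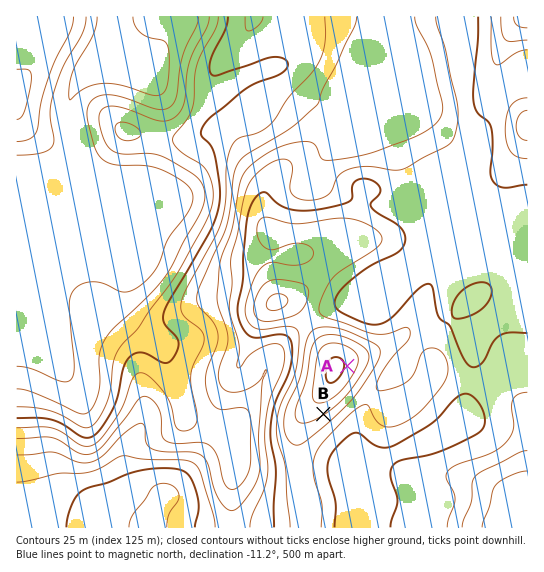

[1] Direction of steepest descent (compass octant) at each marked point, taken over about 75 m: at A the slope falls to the E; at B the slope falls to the SE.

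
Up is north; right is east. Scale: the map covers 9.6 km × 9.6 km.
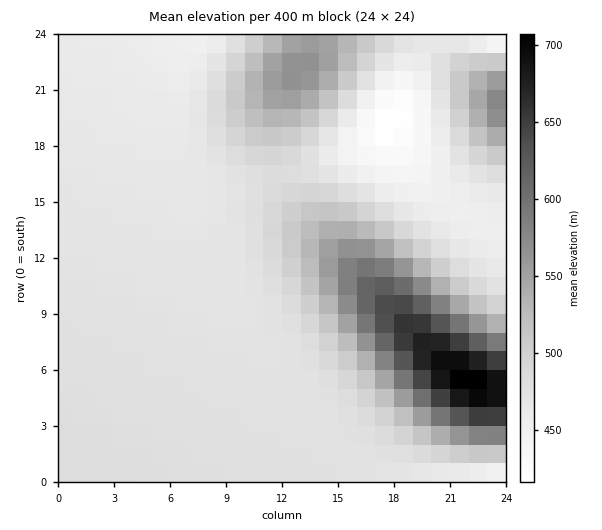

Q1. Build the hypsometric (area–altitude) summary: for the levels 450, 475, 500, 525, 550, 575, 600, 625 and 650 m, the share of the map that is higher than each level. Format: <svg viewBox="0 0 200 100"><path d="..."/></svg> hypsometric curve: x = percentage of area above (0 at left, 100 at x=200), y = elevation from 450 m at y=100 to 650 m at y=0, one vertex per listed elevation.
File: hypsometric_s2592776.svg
<svg viewBox="0 0 200 100"><path d="M190 100l-85-12-54-13-14-13-11-12-9-12-4-13-3-13-3-12"/></svg>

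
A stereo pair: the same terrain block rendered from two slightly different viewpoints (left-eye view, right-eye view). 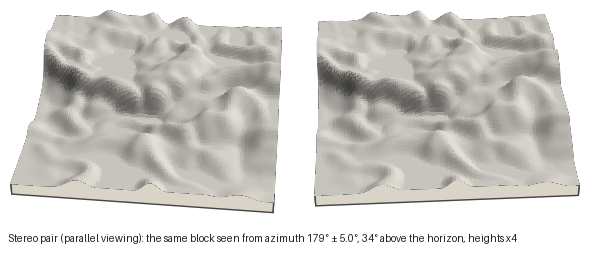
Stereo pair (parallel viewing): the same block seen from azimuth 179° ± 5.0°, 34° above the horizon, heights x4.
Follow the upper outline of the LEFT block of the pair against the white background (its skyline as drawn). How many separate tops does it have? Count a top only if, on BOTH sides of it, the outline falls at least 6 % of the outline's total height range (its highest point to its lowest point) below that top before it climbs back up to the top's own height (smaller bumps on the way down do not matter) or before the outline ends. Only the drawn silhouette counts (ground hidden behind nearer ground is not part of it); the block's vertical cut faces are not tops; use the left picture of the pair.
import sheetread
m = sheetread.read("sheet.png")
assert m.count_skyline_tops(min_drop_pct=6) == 1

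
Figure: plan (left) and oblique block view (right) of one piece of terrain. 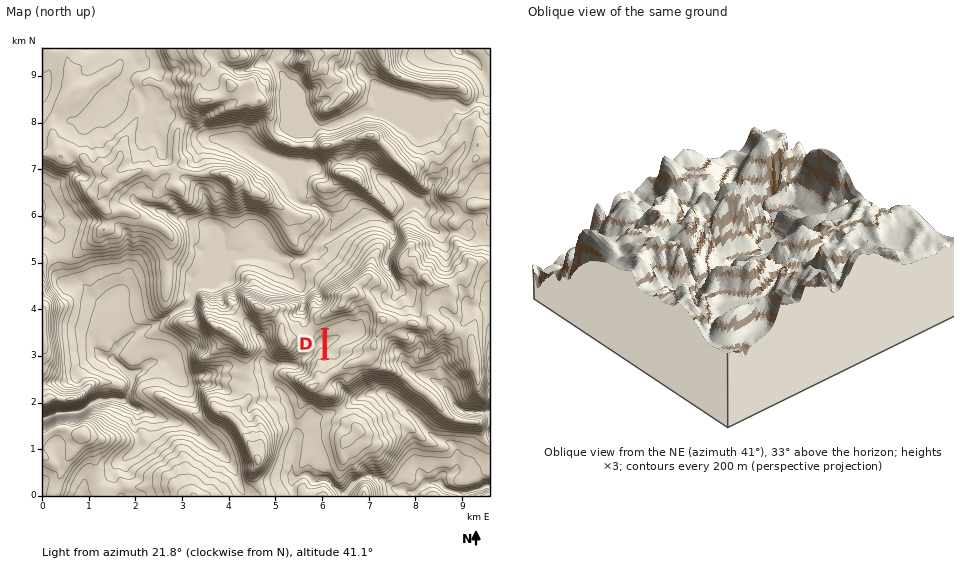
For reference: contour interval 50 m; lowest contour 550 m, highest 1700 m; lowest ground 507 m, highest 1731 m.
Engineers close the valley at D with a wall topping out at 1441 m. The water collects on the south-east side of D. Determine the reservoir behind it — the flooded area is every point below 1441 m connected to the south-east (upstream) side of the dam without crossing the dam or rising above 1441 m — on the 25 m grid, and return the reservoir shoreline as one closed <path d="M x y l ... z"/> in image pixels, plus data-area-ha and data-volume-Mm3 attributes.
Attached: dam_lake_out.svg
<path d="M359 321l-1 1-12-1-19 8 0 29 8-2 2-6 4-4 14-5 9-7 0-7-2-4-3-2z" data-area-ha="39" data-volume-Mm3="8.66"/>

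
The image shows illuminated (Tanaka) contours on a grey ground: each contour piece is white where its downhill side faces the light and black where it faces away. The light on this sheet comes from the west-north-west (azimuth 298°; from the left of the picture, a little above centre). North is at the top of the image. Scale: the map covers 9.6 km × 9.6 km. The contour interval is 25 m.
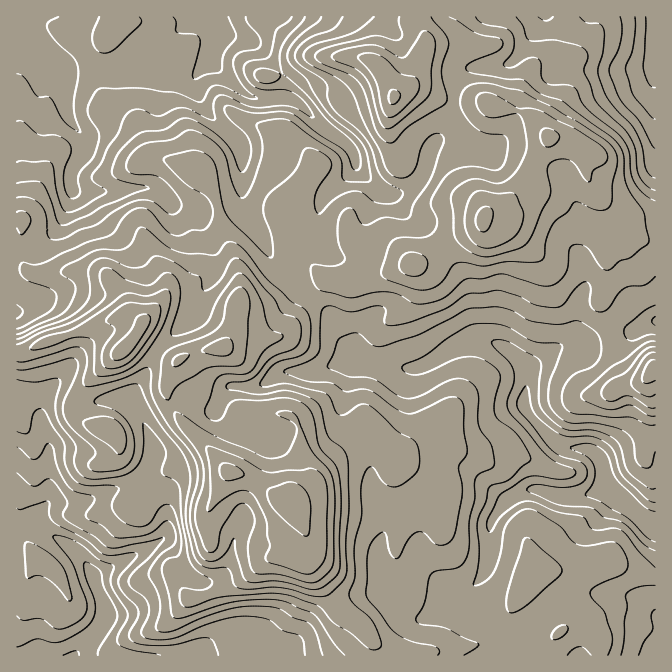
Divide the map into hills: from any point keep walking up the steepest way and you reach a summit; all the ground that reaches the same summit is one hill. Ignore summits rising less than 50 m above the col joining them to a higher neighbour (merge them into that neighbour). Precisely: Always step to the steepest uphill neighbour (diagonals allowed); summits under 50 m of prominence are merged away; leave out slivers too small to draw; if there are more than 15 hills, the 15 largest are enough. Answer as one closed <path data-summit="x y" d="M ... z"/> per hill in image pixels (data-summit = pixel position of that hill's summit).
<path data-summit="295 503" d="M205 16l-189 1 0 293 6 1 42-20 38 2 10-5 12-13 4-7-2-20-30-35-7-11-12-11 5 2 38-2 15-3 20 1 15 14 17 5 11 7 18 43-2 17-15 20-13 27-32 31-8 20-15 25 1 8-7-5-8-2-30 4-29-14-6 0-6 6-5 10-1 14-6-8-10-5-8-1 0 250 639 1 1-129-11-6-37-33-5-25-11-12-30-5-12-8-22-25-4-6 4-27-2-13-21-19-23-9-22 5-26 17-16 7-18 0-43-7-16-23-10-21-13-13-14-10-30-32-15-27-10-12-6-15 0-55-2-3 6 3 23 1 8 4 49 31 3 0 13-9 11-12 2-8-5-12-7-7-19-12-27-26-17-6 2-2 0-18-9-14-14-15-13-9-27-5z"/><path data-summit="484 218" d="M655 16l-178 0-9 5-5 7-5 14 1 15 9 11-4 1-8 9-2 25-5 19-20 30-3 16-5 10-17 15-16 1-8-3-23-25-15 15-12 8-3 0-49-31-8-4-23-1-6-3 2 3 0 55 6 15 10 12 20 33 25 26 14 10 13 13 10 21 16 23 43 7 18 0 16-7 26-17 22-5 13 4 15 8 16 16 1 4 3-5 30-20 12-3 15 0 30-12 18 0 21-11z"/><path data-summit="394 97" d="M475 16l-269 1 14 17 27 5 13 9 14 15 9 14 0 18-2 2 17 6 27 26 19 12 7 7 7 20 22 23 8 3 9 0 10-3 14-13 5-10 3-16 20-30 5-19 2-25 8-9 4-1-9-11-1-15 8-19z"/><path data-summit="124 348" d="M150 188l-15 0-15 3-30 0-2 2-11-2 12 11 7 11 30 35 2 20-4 7-17 16-5 2-38-2-42 20-6 1 0 91 18 8 6 8 1-14 5-10 6-6 6 0 29 14 30-4 13 5 1-6 15-25 8-20 32-31 13-27 15-20 2-7-2-16-11-22-5-15-11-7-17-5-11-12z"/><path data-summit="652 370" d="M655 321l-20 10-18 0-30 12-15 0-12 3-32 22-4 27 2 15 15 18 21 18 30 5 11 12 5 25 46 38 2-1z"/>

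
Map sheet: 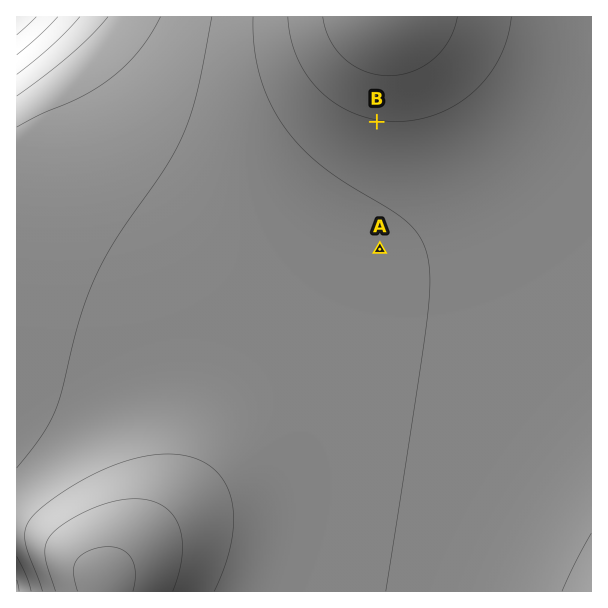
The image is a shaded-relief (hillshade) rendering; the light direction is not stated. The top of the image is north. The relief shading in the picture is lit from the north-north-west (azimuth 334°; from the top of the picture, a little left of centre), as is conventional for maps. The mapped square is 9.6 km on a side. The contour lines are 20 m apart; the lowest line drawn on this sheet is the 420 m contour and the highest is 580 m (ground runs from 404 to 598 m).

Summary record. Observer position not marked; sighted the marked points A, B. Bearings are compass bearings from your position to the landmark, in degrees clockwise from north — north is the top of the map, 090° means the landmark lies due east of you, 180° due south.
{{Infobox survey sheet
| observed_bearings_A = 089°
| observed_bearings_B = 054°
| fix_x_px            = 197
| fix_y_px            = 252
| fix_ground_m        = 525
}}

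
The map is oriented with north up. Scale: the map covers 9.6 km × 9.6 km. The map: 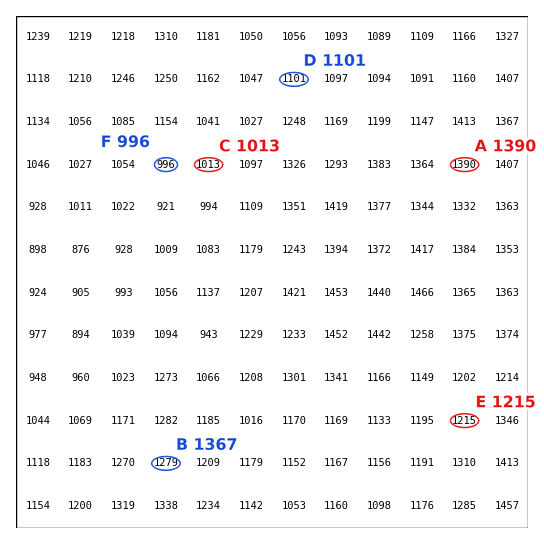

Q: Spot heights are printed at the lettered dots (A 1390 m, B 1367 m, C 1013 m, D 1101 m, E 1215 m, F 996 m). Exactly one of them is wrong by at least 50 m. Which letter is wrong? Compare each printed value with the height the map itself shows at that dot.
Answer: B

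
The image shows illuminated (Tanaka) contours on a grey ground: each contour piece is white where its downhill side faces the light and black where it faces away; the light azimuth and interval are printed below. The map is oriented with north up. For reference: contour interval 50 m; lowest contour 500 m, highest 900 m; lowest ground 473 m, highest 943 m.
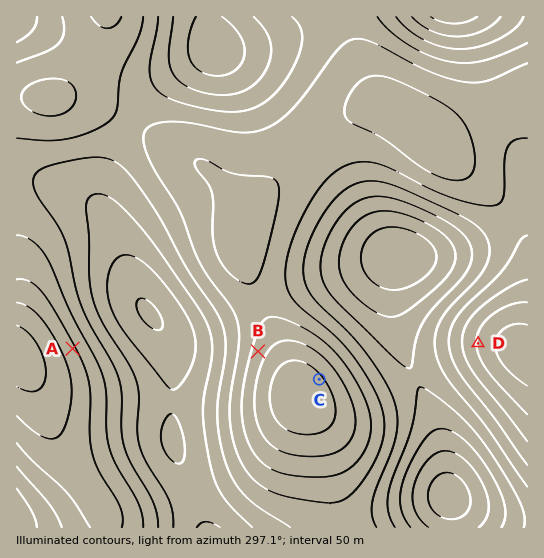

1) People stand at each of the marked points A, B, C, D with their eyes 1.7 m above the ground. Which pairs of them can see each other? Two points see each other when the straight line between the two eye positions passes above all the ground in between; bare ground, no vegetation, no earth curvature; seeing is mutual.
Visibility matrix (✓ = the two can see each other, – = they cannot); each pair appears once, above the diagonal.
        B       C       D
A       ✓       –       –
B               –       –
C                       ✓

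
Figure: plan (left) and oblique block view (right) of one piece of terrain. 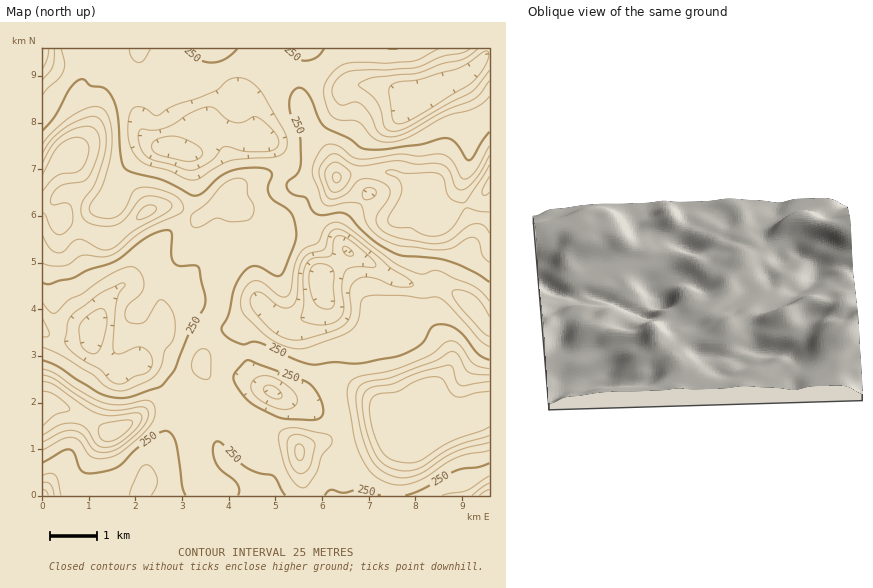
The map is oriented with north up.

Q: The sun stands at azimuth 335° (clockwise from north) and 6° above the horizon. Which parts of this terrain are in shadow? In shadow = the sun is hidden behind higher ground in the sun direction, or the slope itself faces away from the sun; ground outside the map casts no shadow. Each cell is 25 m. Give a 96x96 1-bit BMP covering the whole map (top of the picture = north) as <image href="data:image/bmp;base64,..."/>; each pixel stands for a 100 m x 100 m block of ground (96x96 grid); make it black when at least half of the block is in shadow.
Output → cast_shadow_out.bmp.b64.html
<image width="96" height="96" href="data:image/bmp;base64,Qk2+BAAAAAAAAD4AAAAoAAAAYAAAAGAAAAABAAEAAAAAAIAEAAATCwAAEwsAAAIAAAAAAAAA////AAAAAAAAABwAAAAAAAAP///AAD4AAAAAAAAP///AAH8AAAAAAAAf///AAP8AAAAAYAAf///AAf8AAAAA4AA///+YB/+AAAAAwAA///84D/+AAAAAwAA///98D/+AAAAAAAAB///+H/+AAAAAAAAAf///H/+AAAAAAAAAH///D/+AAAAAAAAAD///h/+AAAAAAAAAA///gf+AAAAAAAAAAP//AH+AAAAAAAAAAB//AD+AAAAAAAAAAAN/AA+AAAAAAAAAAAAMAAcAAAAAAAAAAAAAAAAAAAAAAAAAAAAAAAAAAAAAAAAAAAAAAAAAAAAAAAAAAAAAAAAAAAAAAAAAAAAAAAAAAAAAAAAAAAAAAAAAAAAAAAAAAAAAAAAAAADAAAAAAAAAAAAAAAPgAAAAAAAAAAAAAAPgAAAAAAAAAAAAAAHAAAAAAAAAAAAAAAAAAAAAAAAAAAAAAAAAAAAAAAAAAAAAAAAAAAAAAAAAAAAAAAAAAAAAAAAAAAAAAAAAAAAAAAAAAAAAAAAAAAAAAAAAAAAAAAAAAAAAAAAAAAAAAAAAAAAAAAAAAAAAAAAAAAAAAAAAAAAAAAAAAAAAAAAAYAAAAAAAAAAAAAAA8AAAAAAAAAAAAAAA8AAAAAAEAAAAAAAAcAAAAAAGAAAAAAAAeAAAAAAEAAAAAAAAeAAAAAAAAAAAAAAAOAAAAAwAAAAAAAAAHeAAABwA4AAAACAAD/AAABgB+AAAAAAAB/AAAAAD/AAABgAAB/gAAAAD/AAEDwAAB/gAAAAD/gAMHwAAD/gAAAAH/gAAf4AAD/wAAAAD/AGB/8AAD/4AAAAD/D+H/8AAD/+AAAAD//+f/+AAB//gAAAB//8//+AAAf/gAAAAD/w///AAAH/wAAAAD/A///AAAD/4AAAAD+AAAfAAAB/4AAAAD+AAAPAAAA/4AAAAD+AAAAAAAAf8AAAAB+AAAAAAAAH4AAAAB/AAAAAAAAAQAAAAB/AAAAAAeAAAAAAAB/AAAAAAeAAAAAAAB/AAAABAfAAAAAAAA/AAAABwPAAAAAAAA/wAAAB/PAAAAAAAAf+AAAA/nAAAAAAAAP+AAAAD/gAAAAAAAA4AAAAAPgAAAAAAAAAAAAAAPgAAAAAAAAAAAAAAHgAAAAAAAAAAAAAAHgAAAAAAAAAAAAAADgAAAAAAAAAAAAAABAAAAAAAAAAAAAAAAABwAAAAAAAAAAAAAAD4AAAAAAAAAAAAAAHwAAAAAAAAAAAAAADwAAAAAAAAAAAAAABgAAAAAAAAAAAAAAAAAAAAAAAAAAAAAAAAAAAAAAAAAAAAAAAAAAAAAAAAAAAAAAAA4AAAAAAAAAAAAAAA4AAAAAADwAAAAAAAAAAAAAAP+AAAAAAAAAAAAAA//AAAAAAAAAAAA4D//wAAAAAAAAAAB////4AAAAAAAAAAB/////AAAAAAAAAAB/////wAAAAAAAAAA/////wAAAAAAAAAAf////4AAAAAAAAAACAf//4AAAAAAAAAAAAAf/4AAAAAAAAAAAAAH/4="/>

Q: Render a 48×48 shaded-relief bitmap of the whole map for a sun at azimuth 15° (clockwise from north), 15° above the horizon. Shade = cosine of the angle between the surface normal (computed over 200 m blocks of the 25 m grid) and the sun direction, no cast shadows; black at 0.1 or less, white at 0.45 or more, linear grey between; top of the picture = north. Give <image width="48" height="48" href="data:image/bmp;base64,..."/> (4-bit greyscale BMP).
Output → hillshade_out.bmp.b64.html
<image width="48" height="48" href="data:image/bmp;base64,Qk32BAAAAAAAAHYAAAAoAAAAMAAAADAAAAABAAQAAAAAAIAEAAATCwAAEwsAABAAAAAAAAAAAAAAABEREQAiIiIAMzMzAERERABVVVUAZmZmAHd3dwCIiIgAmZmZAKqqqgC7u7sAzMzMAN3d3QDu7u4A////AANWd3d2Z3dmVniHd3ZDVmZmVDIiNFREIRRmZmd2ZmZmZ4iHdmVDVmZmVCERI0VVMiRmZVZmZmZmaJh2ZmUzVmZmUxAAAjRVU0VmUzNWVVZmaIdlVVQ0ZmZlQhEiIRI0RDRVMQAkVWZmeHZVZmRGd2ZlMiRVQxERIyMzIQABNWZmd3ZWd2V5qHdlMkZmZTIQASIRE0QxJGZmd2VXd2esy5hlM1Z2ZmQyEUMRNpqWRGZmdmZ3d4rMyphkNGdmd3ZlRGREet7sl3dmd3d3iby6mHdkRXd3d3d3ZnZ6zu7+2odmeId4rNyod2ZUVoiHd3iYiJrO7t3t24dnd3eKvKhlZmZleaqYh4mqqc3+3M3Lu5d3dmeZmFM0VmZnrMypmZqru+/su7uqupiHVXeHZCE1ZneJvdzMu6maze27zKd4mYh2Z3dmUyNnd4iaq7zN3Lqazcu8y4ZWZmd3d3d2VFiZmIiIiZmrzLqrvLu7qXZVVWd3iIiHeKzLqZiHd3iJmqq7q6mJmHZlVXh3iZiIi83Lu7qYd3d3iJq7vHZ4d3ZVVodniIiIrMuqq8uod3d3d4qry0VmZmZVVnZmd3eJu6h4mruYd3d3d4m8uEVlRFZmZmVWd2aJqnVWiZl2eId3iIq7hUVUREZ4d1VWd2Z4h0NGmYZWeIiZqZu4Q1ZUREV4h2VndmZ3ZCNYmXVWiZq7qZlzIlVVVEVndlVndmZlQjR4mGVomquoZ3YyI1RFVERFVmZnZmZlQ0V4h2Z5q5ZDRVMzRENEVDM0VmZmZndlREZ2UzWaqEETRDNERENFQxE0VndmZnd2VVZlISaYUQAjMiNFVURVQiIkVndmZmd2Zmd1IldiAAEREBJFZURVRWZDNWZmVmZ3Z3d2VWQAAAARESI0VURVeaqEEjVVVWVmd4iHZkEAEiI0RVRERFZnm8unMRNGZlVVeIiHdTETRVVWd2ZkNGiYmaqZdlVoh2VWeIh3ZSEkZ4h2Z3d2RGiYZnd4qqqqmXZniIh2ZBAleIh2VniXVGZ2VWZ4rMy6qZiIiHdmUxElZlZmZnmqhWRERWd5q8u7qZqph3d3UyRVQzRoiJmrp4REVmeJq8zMuqu7mId3VGiYZWeKu7qqqZZVZmeJvN3cuqq7u6mHZ5vcu7vMzMupmZh3d3eKvMupiIm8zMp2aKzczN3cy7uYiaqZiIiamHZlVnmqqpdmaKy6q97cqqmHeZy7qZmZdTM0Vnh2ZlRWaKupq97suYh3eIvMu6mHZDNFZ3ZVVUNFaKqqqrzdy5iIeHmru7mHVFVVZlVWZURWeaqqqpmr3cupiHeJq6mGVWVUREVnZUVniZqpqpiIrN3LqId4mph2ZmZUREZ3VFZ3iJmaqph3eazMqZiHiIh2ZmZlVVZlRFZ3iHiJmHZVVnmrqZmHd3d3d2ZmZmVURWd3d2VVVDIhI0V5qZh3d3d4h2ZmZlVUVmd3dlQyIRAAASNFiXZmd3eIh3d2ZVVWZnd2ZmUyIiISIhESSGVWd3eJh3dmVVVmZ3dmVmVDMzMzMhERNw=="/>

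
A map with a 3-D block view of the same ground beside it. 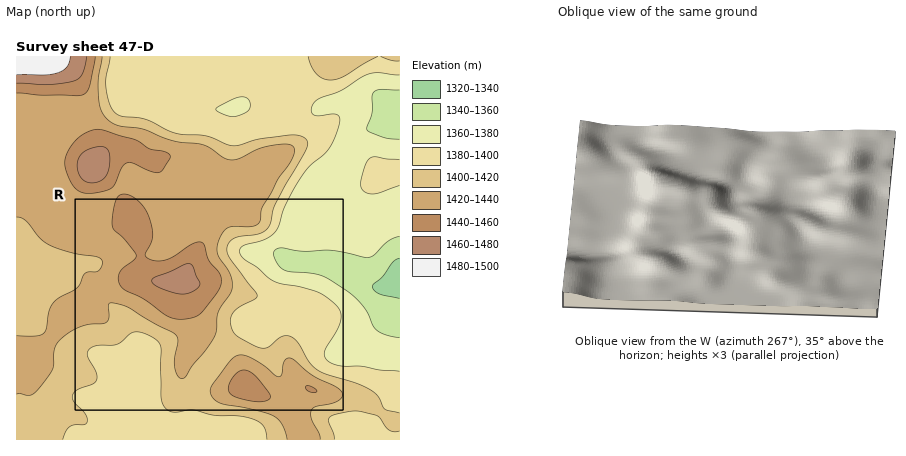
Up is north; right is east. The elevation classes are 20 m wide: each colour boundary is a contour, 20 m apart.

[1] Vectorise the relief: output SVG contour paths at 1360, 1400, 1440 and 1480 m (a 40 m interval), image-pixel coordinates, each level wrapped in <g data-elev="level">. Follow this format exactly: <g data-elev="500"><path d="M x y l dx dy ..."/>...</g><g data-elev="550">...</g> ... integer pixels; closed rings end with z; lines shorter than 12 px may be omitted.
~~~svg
<g data-elev="1360"><path d="M400 338l-14-3-10-5-13-24-9-9-10-8-24-14-30-3-6-2-7-6-4-10 3-4 6-2 20 3 30-1 36 7 6-2 14-14 12-5"/><path d="M400 139l-16-2-15-5-2-4 5-14 0-18 2-4 6-3 20 1"/></g><g data-elev="1400"><path d="M63 440l3-8 4-5 4-2 10 0 3-3-1-8-12-12-2-6 4-6 16-6 5-4-1-8-8-16 0-6 8-4 22-2 12-11 6-1 8 1 8 4 6 5 2 4 1 52 2 6 3 5 8 3 20-2 20 5 24 1 13 2 7 4 5 4 3 4 1 10"/><path d="M334 440l-5-22 5-3 16-4 9 0 17 4 4 3 8 12 6 2 6-1"/><path d="M400 413l-16-4-7-13-9-8-14-6-28-8-9-4-8-8-11-20-6-5-10-1-14 11-6 1-24-11-6-9-2-8 4-8 6-6 16-7 1-3-28-38-2-6 1-6 2-4 4-4 26-4 8-6 7-24 31-54 2-6-2-4-6-4-10-1-30 4-20 6-8 1-26-10-32-3-30-14-25-3-7-8-6-16 0-14 4-22"/><path d="M308 56l3 10 5 8 7 4 7 2 14-3 34-21"/><path d="M381 56l11 4 8 1"/></g><g data-elev="1440"><path d="M254 402l13-2 3-2 0-4-18-21-6-3-6 1-10 10-2 5 1 6 3 3 4 2z"/><path d="M312 392l4 0 1-2-7-4-4 0 1 4z"/><path d="M174 318l14 1 12-5 20-25 1-7-1-8-10-13-6-16-4-3-8 2-18 12-8 4-10 1-9-3-2-4 6-11 2-7-5-20-5-10-7-7-8-5-8 1-3 3-2 6-3 22 3 4 11 12 10 14-2 4-14 12-2 6 1 6 5 6 19 8 22 16z"/><path d="M82 192l12 1 17-5 4-4 7-18 6-3 6 0 18 9 8 0 2-2 7-10 1-4-6-4-14-3-15-9-31-10-8-1-8 2-8 5-6 7-6 9-3 8 1 10 5 12 5 7z"/><path d="M16 93l26 2 36 1 6-1 3-3 3-6 5-30"/></g><g data-elev="1480"><path d="M16 75l30 0 12-2 9-7 3-9"/></g>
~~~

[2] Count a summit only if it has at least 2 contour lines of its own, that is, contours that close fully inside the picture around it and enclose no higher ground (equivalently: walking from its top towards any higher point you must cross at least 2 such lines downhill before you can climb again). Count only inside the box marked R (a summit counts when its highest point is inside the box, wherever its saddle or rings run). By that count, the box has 1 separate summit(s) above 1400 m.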